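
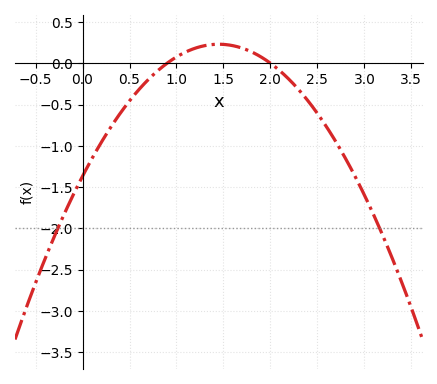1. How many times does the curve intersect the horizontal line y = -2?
2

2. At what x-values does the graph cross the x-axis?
0.9, 2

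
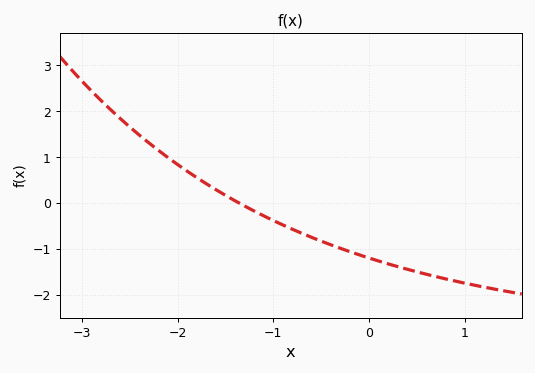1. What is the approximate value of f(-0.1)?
-1.13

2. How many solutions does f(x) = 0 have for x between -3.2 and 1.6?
1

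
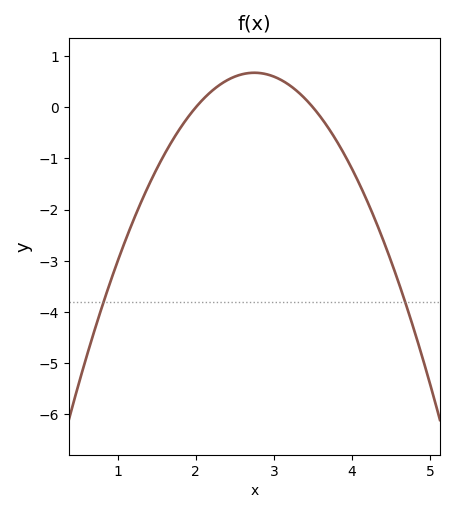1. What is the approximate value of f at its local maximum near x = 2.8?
0.7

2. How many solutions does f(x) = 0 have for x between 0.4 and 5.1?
2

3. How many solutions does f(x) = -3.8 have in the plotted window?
2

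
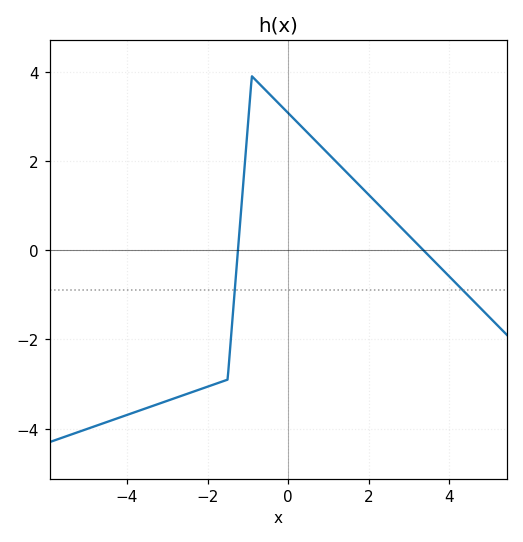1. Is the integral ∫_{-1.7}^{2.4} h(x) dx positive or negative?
positive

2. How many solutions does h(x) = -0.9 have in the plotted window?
2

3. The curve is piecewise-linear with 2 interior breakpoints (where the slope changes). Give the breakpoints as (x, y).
(-1.5, -2.9); (-0.9, 3.9)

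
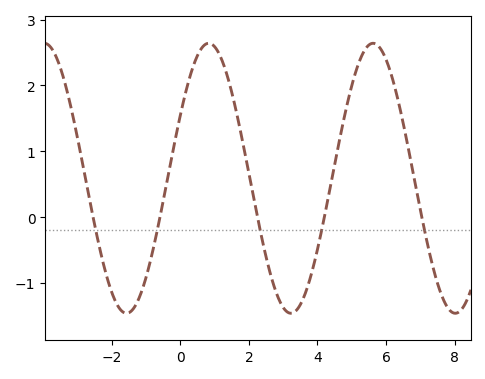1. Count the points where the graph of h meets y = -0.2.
5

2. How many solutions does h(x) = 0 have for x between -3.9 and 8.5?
5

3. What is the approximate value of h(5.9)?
2.51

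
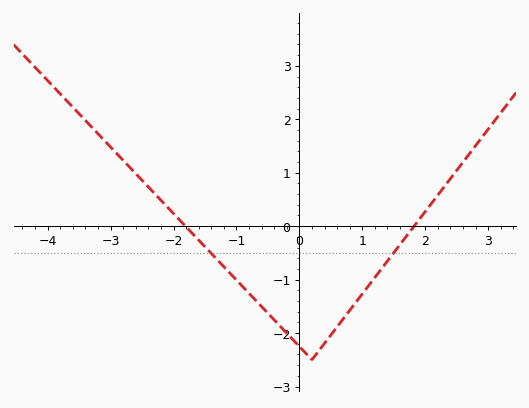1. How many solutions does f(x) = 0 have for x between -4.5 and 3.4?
2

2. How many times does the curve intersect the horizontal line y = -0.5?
2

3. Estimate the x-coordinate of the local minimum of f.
0.2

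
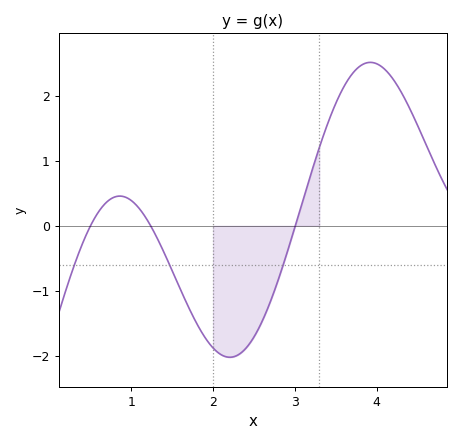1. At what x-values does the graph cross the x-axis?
0.5, 1.2, 3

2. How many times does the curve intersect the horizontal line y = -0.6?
3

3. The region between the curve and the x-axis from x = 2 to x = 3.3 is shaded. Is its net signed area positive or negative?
negative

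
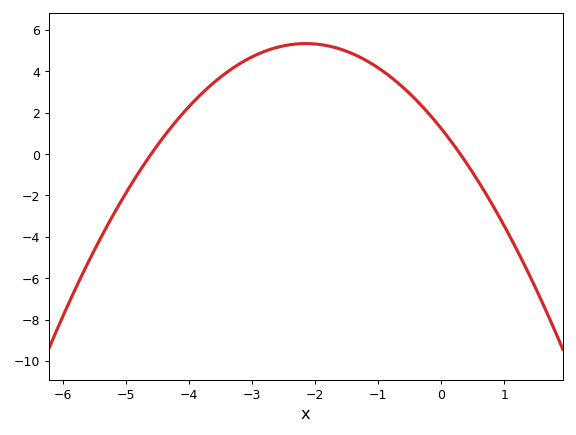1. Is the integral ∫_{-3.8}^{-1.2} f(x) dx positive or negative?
positive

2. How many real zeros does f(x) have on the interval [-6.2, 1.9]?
2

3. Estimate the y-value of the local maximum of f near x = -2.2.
5.4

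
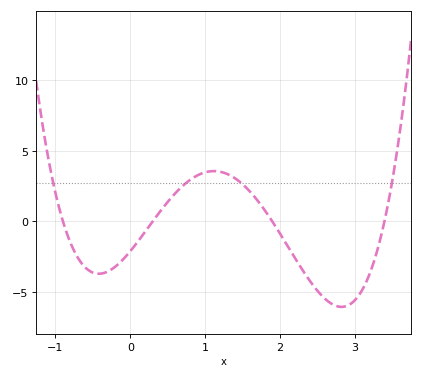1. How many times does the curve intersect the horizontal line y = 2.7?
4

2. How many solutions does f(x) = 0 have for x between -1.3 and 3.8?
4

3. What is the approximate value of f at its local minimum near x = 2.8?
-6.05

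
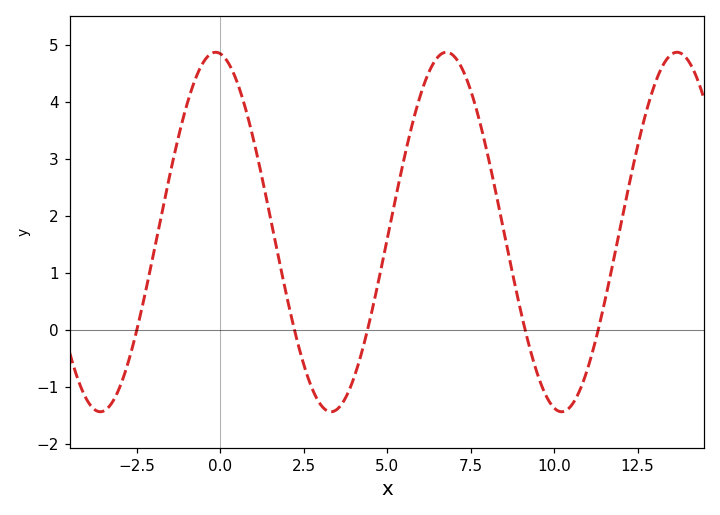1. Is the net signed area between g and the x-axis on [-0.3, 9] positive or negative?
positive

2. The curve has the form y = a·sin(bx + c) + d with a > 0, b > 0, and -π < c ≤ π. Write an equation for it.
y = 3.15sin(0.91x + 1.69) + 1.72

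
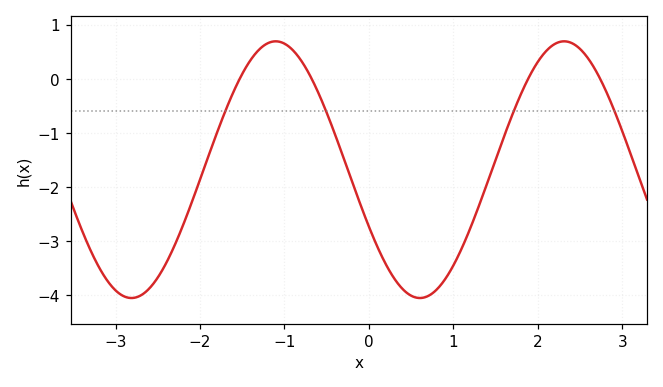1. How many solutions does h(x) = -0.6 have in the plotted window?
4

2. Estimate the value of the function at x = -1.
0.647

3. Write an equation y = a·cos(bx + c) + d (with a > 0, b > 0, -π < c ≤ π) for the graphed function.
y = 2.37cos(1.84x + 2.03) - 1.68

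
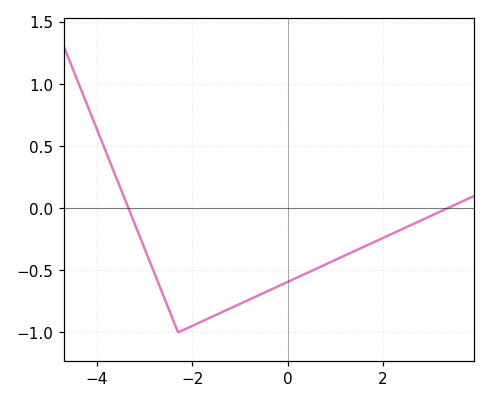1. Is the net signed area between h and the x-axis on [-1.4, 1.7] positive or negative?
negative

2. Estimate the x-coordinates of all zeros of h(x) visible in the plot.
-3.4, 3.4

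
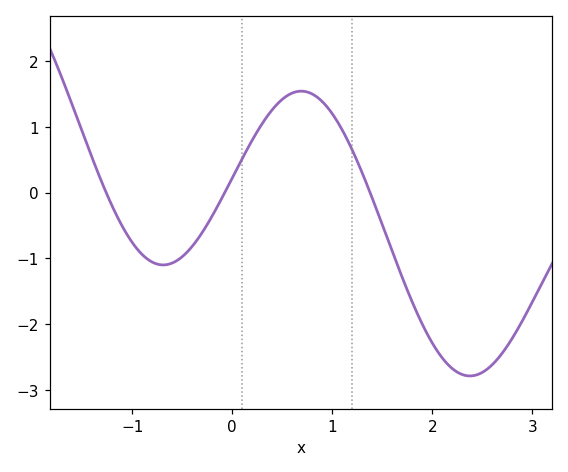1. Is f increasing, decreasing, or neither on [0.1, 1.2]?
neither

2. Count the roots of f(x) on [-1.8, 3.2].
3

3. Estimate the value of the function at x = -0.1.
-0.1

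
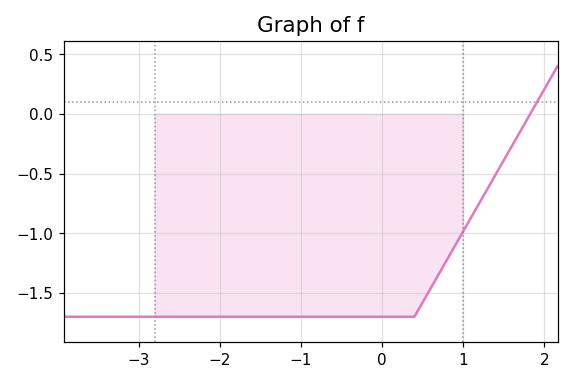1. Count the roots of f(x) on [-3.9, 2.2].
1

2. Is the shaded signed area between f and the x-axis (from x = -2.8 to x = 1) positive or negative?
negative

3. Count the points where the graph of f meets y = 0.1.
1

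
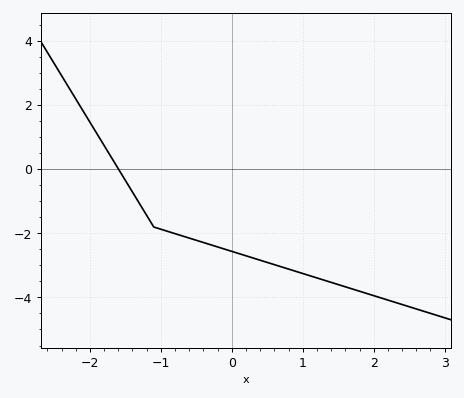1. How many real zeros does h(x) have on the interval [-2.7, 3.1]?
1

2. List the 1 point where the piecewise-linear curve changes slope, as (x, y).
(-1.1, -1.8)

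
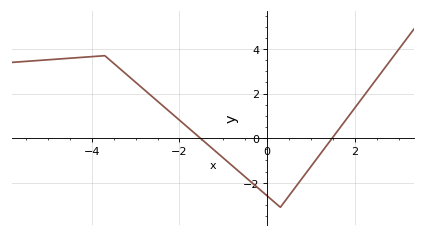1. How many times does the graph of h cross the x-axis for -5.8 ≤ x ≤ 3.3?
2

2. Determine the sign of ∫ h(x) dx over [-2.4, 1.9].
negative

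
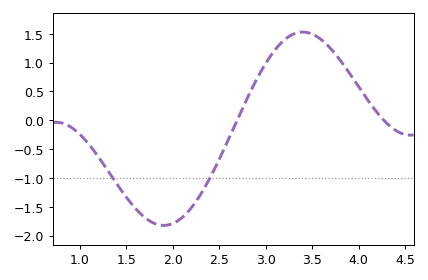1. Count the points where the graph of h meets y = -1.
2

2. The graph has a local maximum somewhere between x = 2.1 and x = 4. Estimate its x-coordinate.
3.4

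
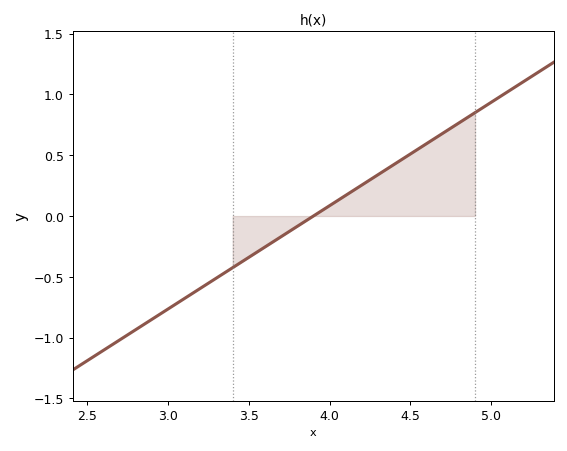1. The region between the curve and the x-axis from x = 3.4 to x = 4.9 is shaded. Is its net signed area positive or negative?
positive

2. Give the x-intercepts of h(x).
3.9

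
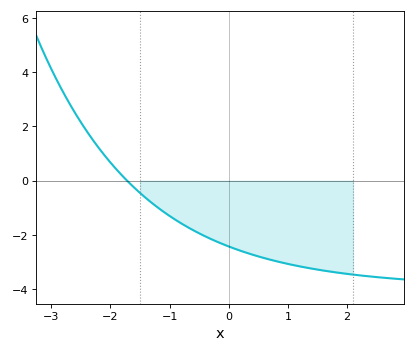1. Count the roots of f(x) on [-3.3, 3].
1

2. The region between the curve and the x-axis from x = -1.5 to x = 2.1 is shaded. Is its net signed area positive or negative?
negative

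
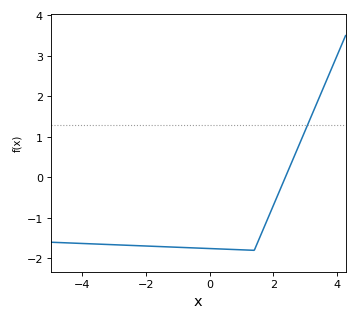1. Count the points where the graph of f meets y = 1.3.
1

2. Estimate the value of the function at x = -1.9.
-1.7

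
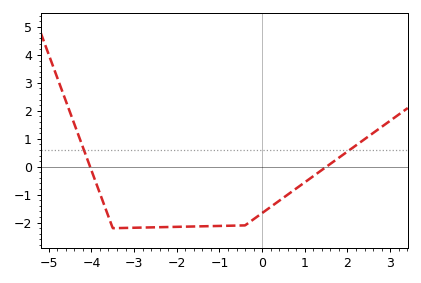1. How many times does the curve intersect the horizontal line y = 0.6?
2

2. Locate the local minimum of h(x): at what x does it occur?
-3.5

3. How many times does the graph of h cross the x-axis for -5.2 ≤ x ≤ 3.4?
2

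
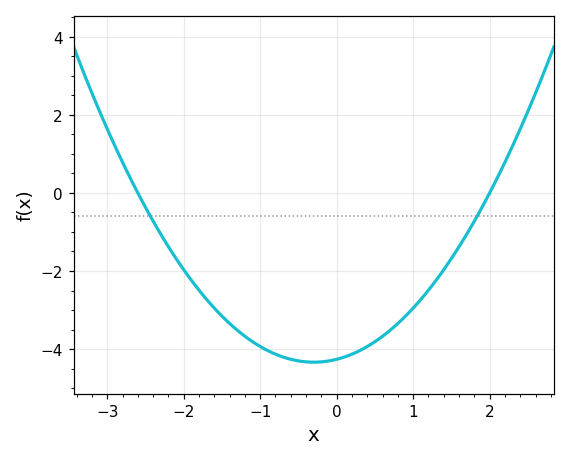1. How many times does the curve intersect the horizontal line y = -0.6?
2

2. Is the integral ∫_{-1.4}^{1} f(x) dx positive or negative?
negative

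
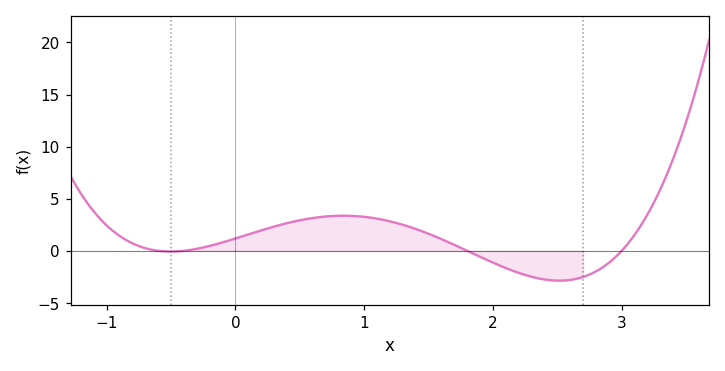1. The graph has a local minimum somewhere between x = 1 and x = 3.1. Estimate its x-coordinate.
2.52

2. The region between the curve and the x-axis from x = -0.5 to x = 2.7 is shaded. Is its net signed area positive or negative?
positive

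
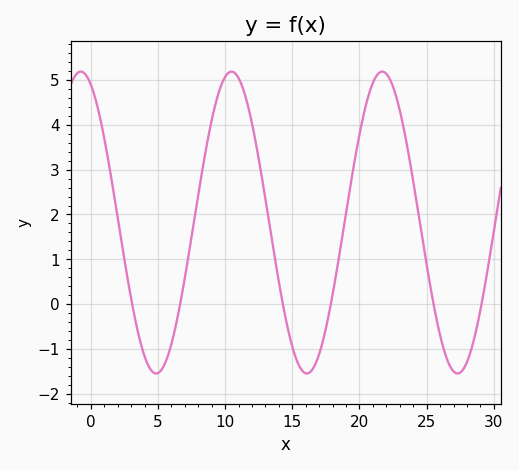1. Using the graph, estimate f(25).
0.882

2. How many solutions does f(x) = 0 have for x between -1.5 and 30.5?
6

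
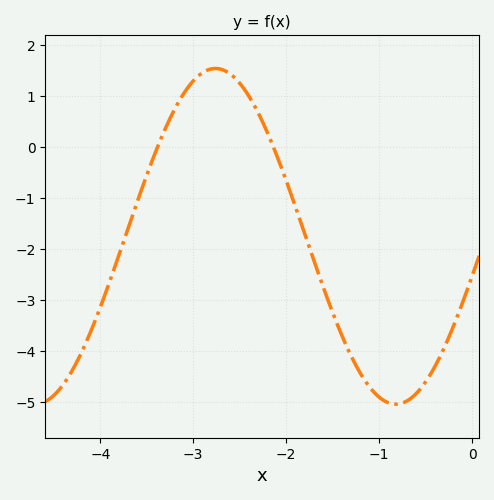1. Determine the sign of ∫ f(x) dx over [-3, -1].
negative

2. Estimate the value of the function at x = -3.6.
-1.1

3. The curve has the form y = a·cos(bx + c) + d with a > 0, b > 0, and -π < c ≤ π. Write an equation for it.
y = 3.29cos(1.6x - 1.8) - 1.75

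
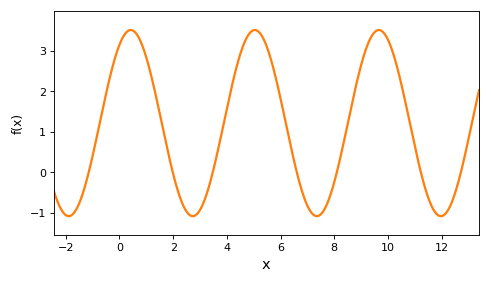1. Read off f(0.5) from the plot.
3.5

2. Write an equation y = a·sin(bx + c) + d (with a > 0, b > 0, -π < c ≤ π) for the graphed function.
y = 2.3sin(1.36x + 1) + 1.21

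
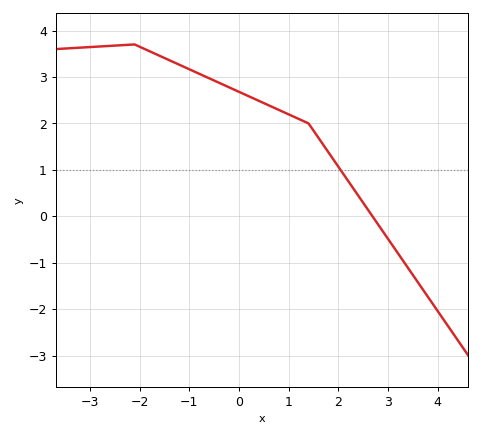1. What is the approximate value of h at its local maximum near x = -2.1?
3.7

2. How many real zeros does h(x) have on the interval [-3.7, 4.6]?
1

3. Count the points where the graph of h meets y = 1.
1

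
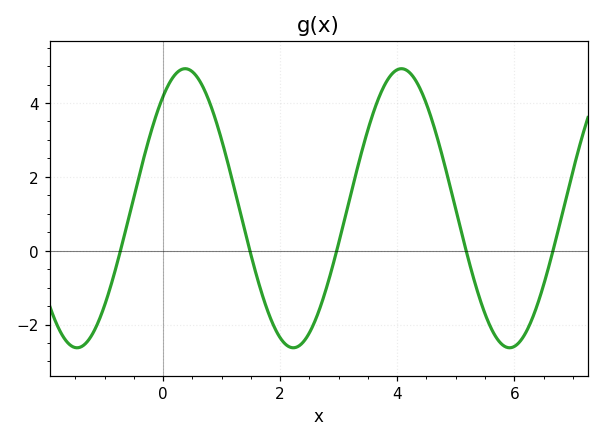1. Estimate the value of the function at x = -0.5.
1.46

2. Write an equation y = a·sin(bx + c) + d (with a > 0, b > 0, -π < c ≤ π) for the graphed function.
y = 3.78sin(1.7x + 0.932) + 1.15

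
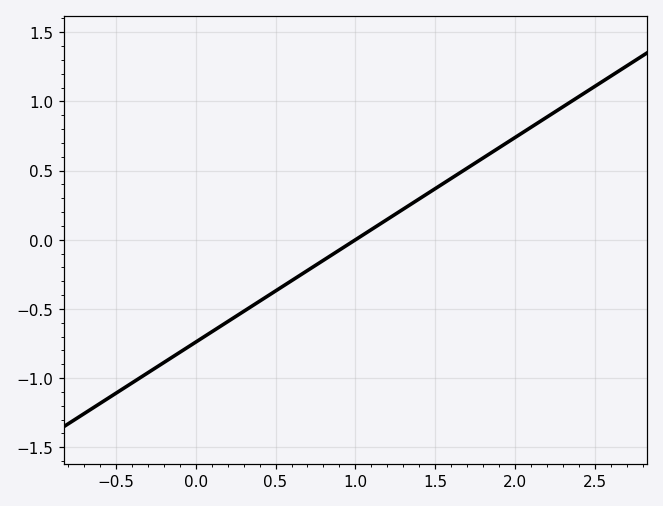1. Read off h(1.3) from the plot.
0.222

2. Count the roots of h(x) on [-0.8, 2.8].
1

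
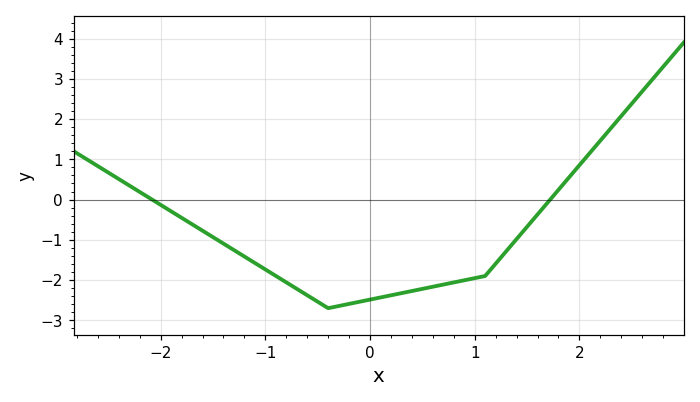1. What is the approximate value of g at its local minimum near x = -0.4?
-2.7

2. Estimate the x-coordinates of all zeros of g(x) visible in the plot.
-2.08, 1.72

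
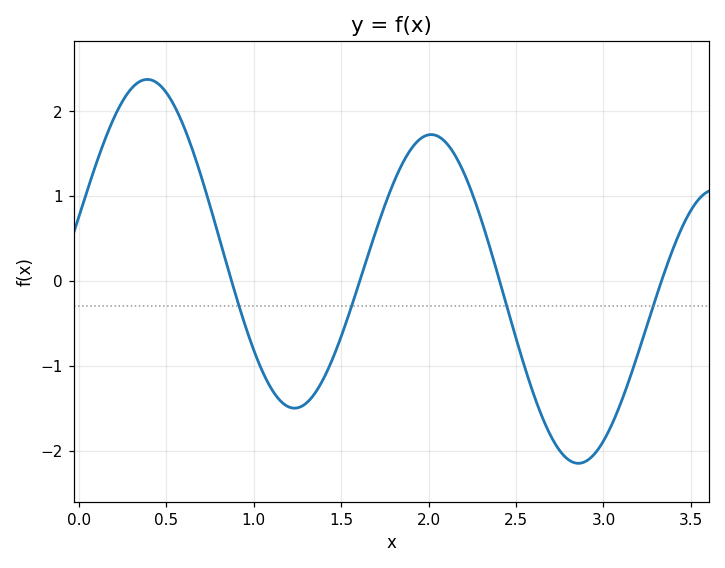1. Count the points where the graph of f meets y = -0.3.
4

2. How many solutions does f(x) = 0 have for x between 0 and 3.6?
4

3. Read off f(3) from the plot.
-1.9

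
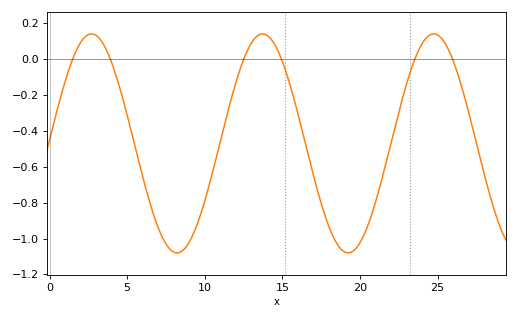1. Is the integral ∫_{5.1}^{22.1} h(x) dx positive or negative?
negative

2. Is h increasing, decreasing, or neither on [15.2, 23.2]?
neither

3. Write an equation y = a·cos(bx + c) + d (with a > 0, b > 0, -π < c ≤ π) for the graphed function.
y = 0.61cos(0.57x - 1.5) - 0.47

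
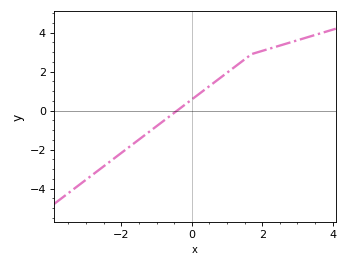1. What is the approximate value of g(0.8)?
1.67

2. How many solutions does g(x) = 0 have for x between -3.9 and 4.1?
1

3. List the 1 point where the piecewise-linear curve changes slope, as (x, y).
(1.7, 2.9)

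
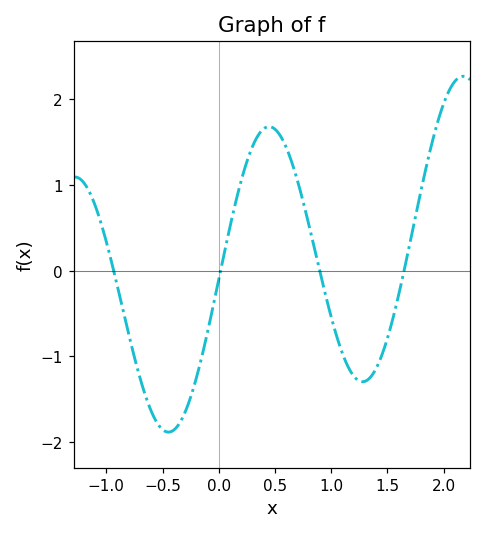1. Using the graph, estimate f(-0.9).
-0.2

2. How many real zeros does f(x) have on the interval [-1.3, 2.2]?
4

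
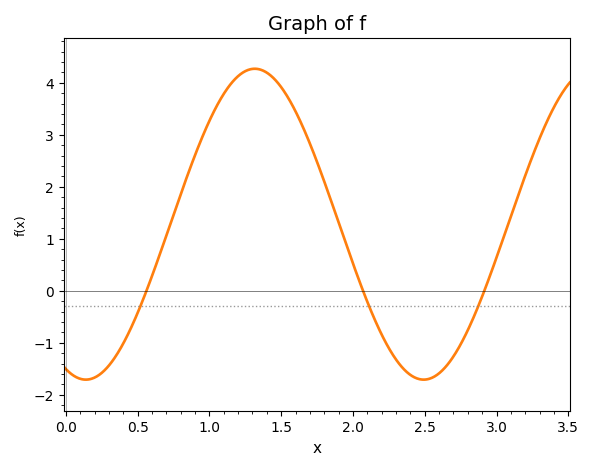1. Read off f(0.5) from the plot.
-0.4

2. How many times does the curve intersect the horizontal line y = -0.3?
3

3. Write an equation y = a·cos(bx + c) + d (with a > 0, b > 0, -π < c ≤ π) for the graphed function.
y = 2.99cos(2.7x + 2.8) + 1.28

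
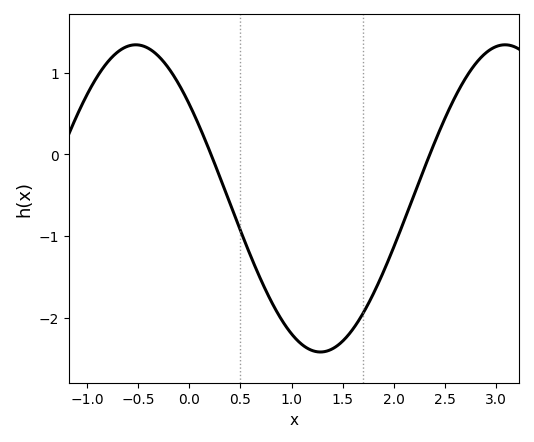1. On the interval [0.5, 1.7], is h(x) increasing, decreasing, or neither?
neither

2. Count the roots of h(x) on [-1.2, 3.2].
2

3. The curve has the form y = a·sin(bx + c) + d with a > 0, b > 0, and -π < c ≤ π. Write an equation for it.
y = 1.88sin(1.74x + 2.48) - 0.54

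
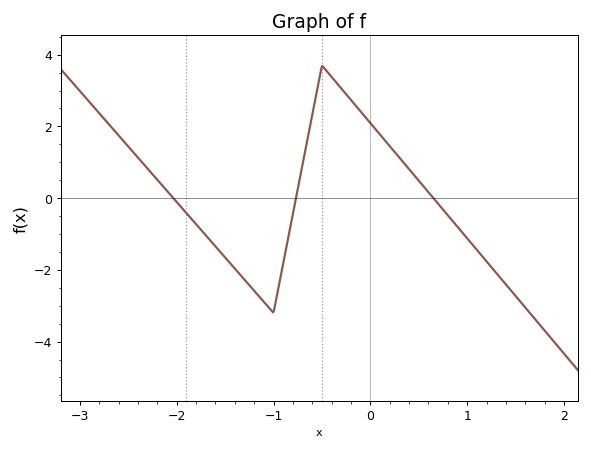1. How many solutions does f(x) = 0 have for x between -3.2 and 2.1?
3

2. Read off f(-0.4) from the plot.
3.4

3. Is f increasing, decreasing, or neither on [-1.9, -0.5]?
neither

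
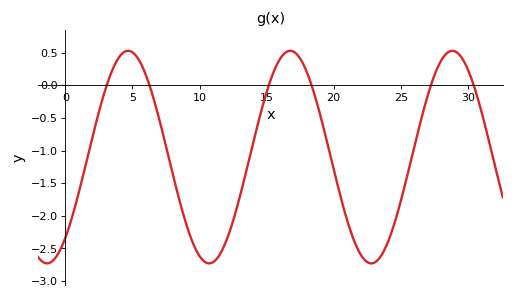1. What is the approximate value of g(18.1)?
0.15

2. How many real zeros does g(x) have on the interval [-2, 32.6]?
6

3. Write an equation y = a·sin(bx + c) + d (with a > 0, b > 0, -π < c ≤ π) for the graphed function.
y = 1.63sin(0.52x - 0.86) - 1.1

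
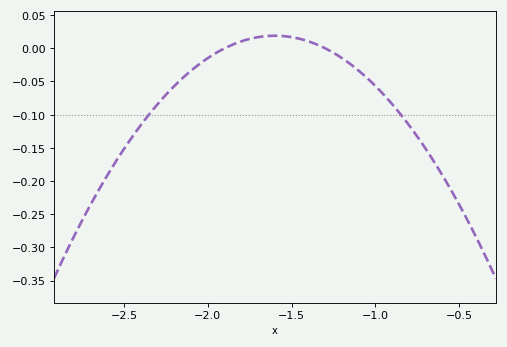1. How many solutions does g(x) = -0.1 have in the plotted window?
2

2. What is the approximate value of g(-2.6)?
-0.19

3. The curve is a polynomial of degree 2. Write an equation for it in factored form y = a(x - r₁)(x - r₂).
y = -0.21(x + 1.9)(x + 1.3)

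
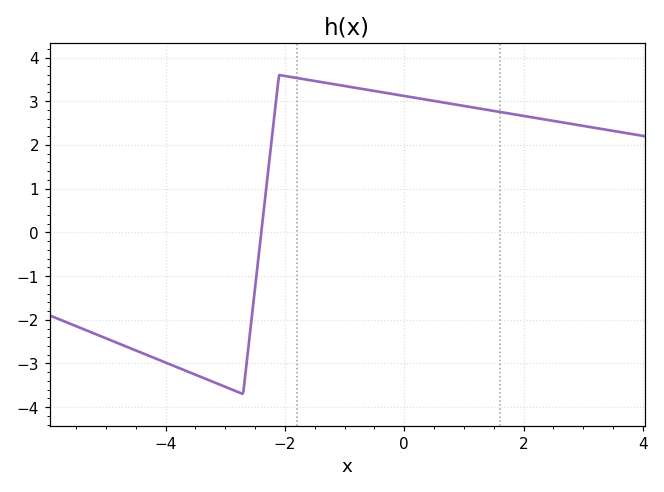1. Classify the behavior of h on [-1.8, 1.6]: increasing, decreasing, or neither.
decreasing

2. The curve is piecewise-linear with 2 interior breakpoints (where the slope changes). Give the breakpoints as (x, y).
(-2.7, -3.7); (-2.1, 3.6)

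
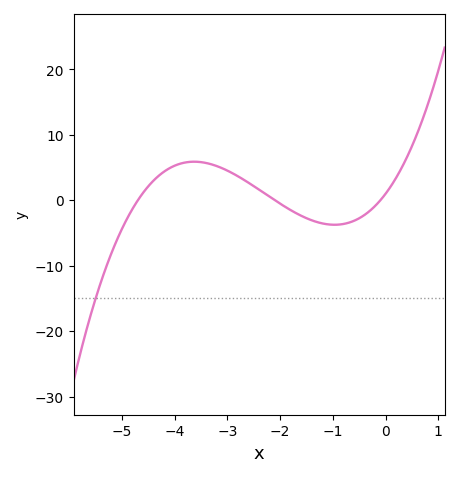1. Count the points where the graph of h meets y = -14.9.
1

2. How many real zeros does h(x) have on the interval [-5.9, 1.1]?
3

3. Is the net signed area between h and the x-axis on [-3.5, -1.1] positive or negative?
positive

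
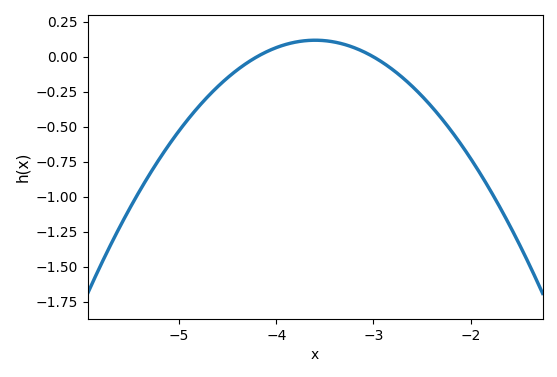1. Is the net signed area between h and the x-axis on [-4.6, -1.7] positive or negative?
negative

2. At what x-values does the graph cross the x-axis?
-4.2, -3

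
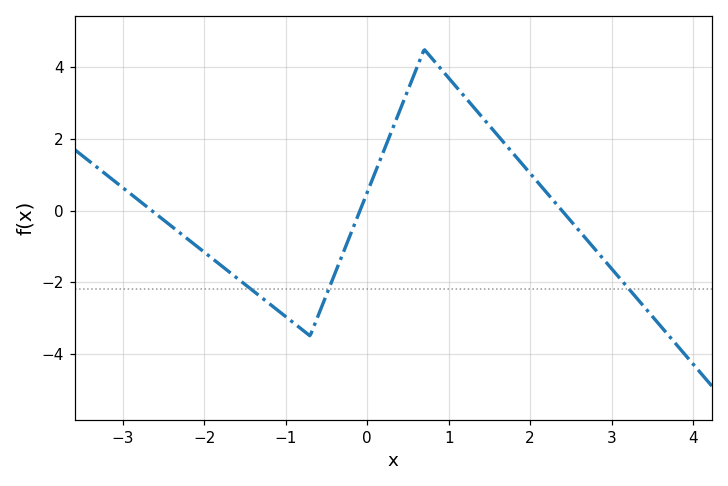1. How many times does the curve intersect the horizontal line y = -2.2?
3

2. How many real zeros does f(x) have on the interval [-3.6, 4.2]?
3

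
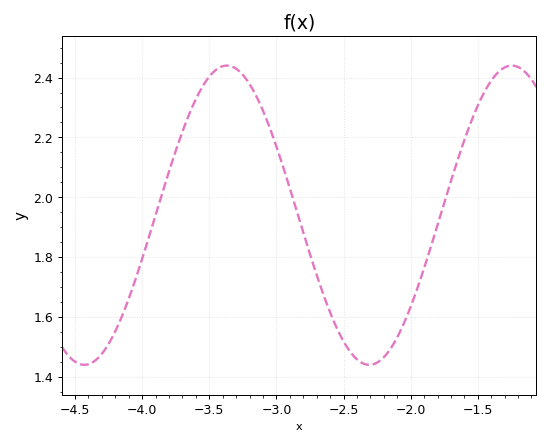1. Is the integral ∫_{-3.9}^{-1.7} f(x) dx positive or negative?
positive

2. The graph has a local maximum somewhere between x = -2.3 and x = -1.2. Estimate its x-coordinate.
-1.25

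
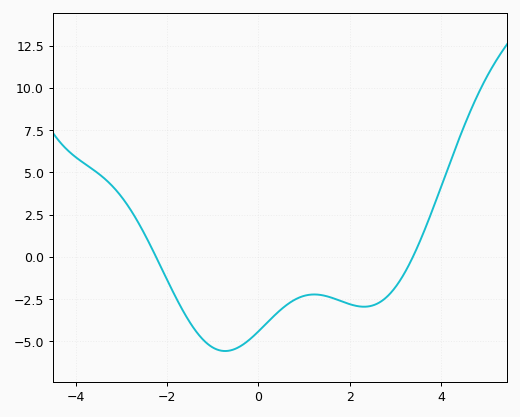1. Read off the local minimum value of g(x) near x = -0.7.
-5.5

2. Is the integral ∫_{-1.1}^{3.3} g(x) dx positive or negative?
negative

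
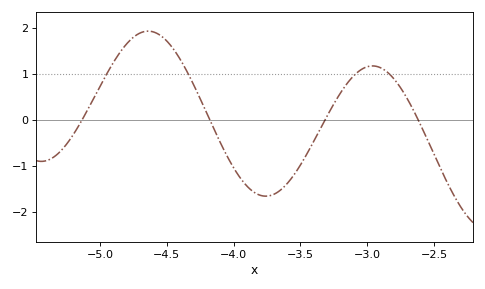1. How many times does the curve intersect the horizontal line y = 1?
4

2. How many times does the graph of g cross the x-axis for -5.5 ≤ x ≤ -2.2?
4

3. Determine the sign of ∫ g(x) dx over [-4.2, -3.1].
negative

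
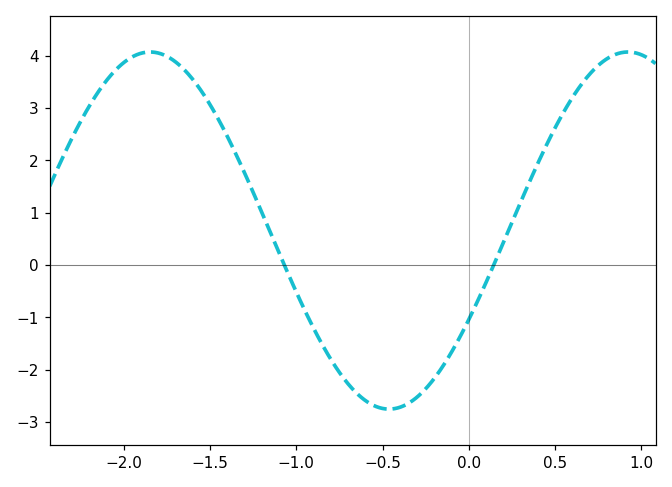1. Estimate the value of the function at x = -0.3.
-2.5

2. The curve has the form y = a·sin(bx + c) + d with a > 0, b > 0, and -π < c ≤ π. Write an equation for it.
y = 3.41sin(2.3x - 0.52) + 0.66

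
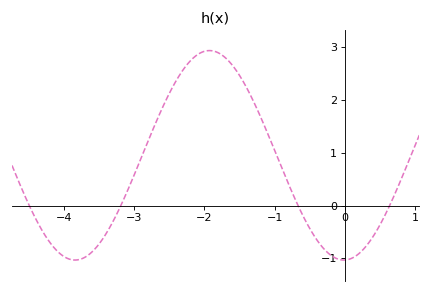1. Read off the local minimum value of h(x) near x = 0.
-1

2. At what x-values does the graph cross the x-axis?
-4.5, -3.2, -0.7, 0.6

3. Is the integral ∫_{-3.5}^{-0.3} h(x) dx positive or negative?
positive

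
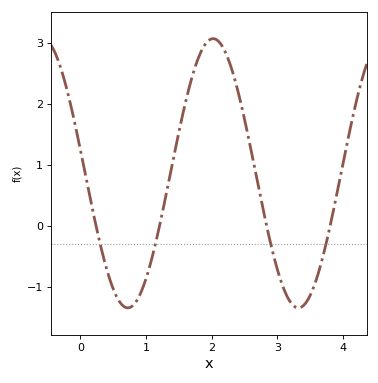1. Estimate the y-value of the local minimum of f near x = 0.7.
-1.3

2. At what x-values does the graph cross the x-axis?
0.2, 1.2, 2.8, 3.8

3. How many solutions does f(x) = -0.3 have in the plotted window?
4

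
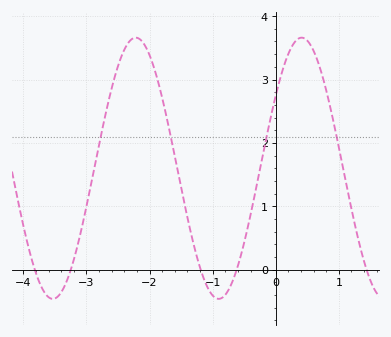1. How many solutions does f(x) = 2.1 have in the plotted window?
4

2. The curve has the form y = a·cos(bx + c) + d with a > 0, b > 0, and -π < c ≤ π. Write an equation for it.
y = 2.06cos(2.39x - 0.98) + 1.6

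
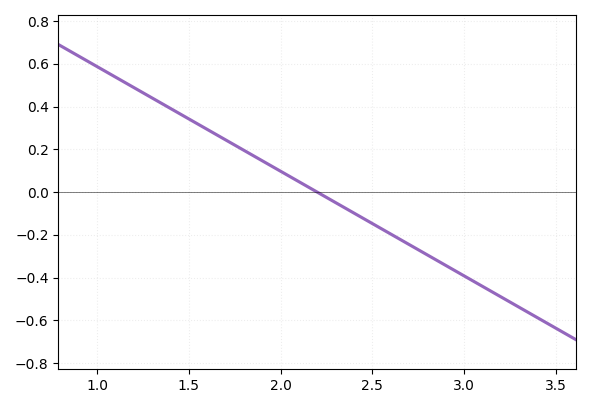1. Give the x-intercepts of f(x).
2.2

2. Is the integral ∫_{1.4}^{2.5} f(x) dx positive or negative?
positive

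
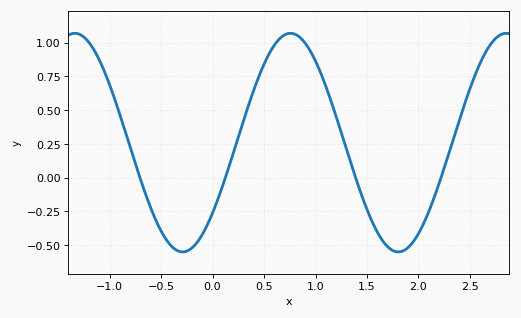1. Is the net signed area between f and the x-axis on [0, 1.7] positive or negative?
positive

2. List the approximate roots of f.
-0.705, 0.124, 1.39, 2.22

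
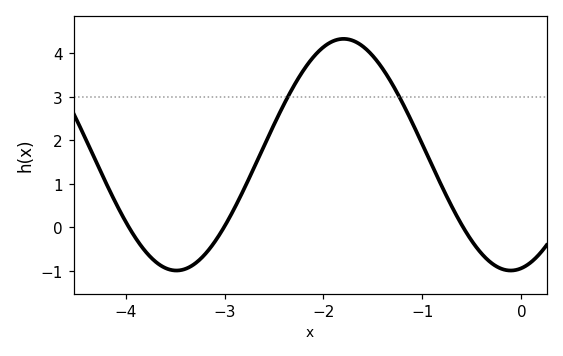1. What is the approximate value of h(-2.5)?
2.4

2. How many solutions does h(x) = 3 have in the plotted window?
2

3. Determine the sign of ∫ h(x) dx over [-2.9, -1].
positive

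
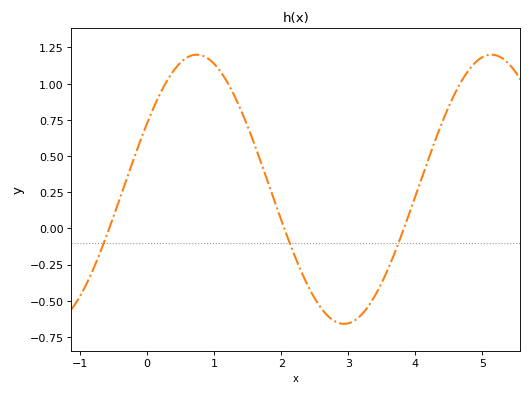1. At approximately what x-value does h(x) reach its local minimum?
2.94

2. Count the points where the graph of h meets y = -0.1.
3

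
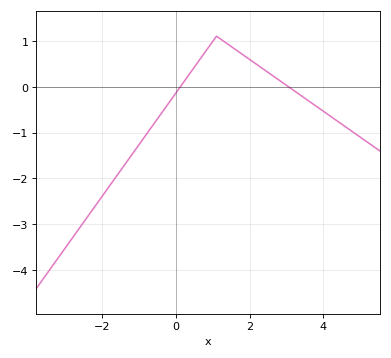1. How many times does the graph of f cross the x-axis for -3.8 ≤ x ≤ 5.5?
2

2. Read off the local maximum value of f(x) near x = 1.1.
1.1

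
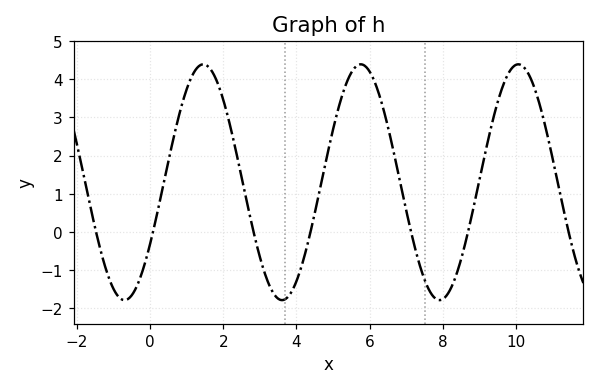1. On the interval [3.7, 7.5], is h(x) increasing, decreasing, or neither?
neither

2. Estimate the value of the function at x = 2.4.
1.88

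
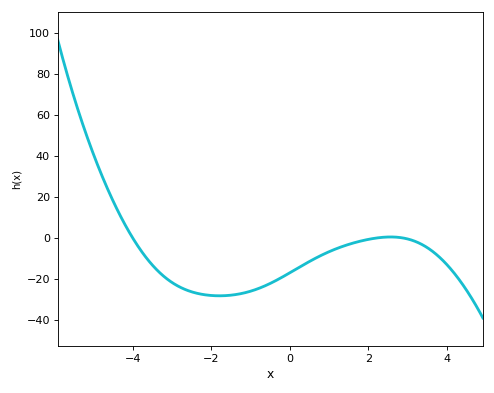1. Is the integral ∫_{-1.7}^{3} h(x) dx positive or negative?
negative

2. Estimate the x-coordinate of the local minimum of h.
-1.79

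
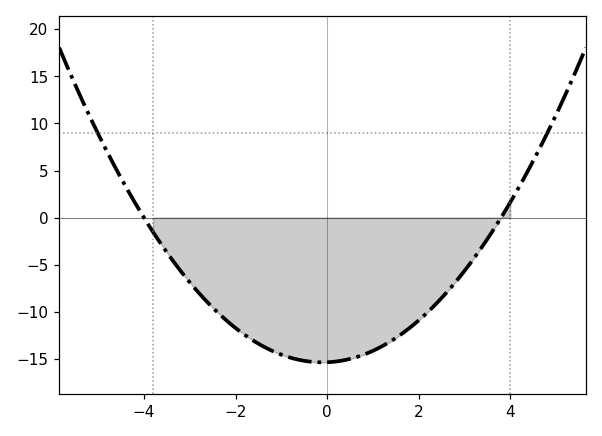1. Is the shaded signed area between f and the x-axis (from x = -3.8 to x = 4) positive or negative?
negative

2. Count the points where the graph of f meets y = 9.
2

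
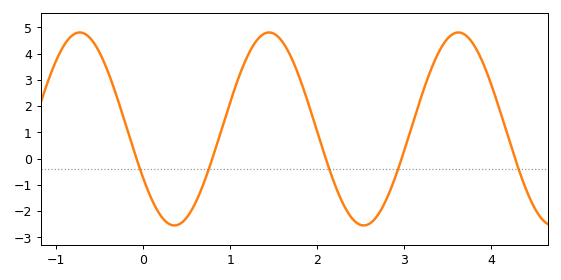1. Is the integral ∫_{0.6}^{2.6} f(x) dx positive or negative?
positive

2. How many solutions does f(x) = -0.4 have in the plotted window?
5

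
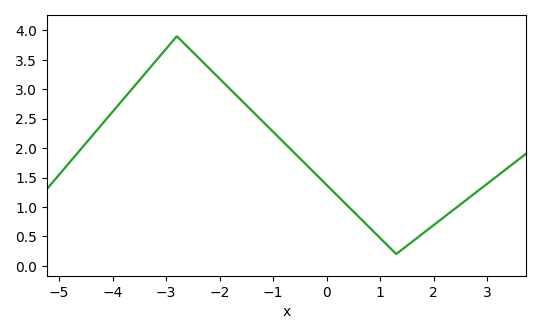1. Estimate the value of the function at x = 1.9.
0.622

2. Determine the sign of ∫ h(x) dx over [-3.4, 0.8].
positive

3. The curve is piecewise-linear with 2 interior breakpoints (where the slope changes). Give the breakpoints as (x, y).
(-2.8, 3.9); (1.3, 0.2)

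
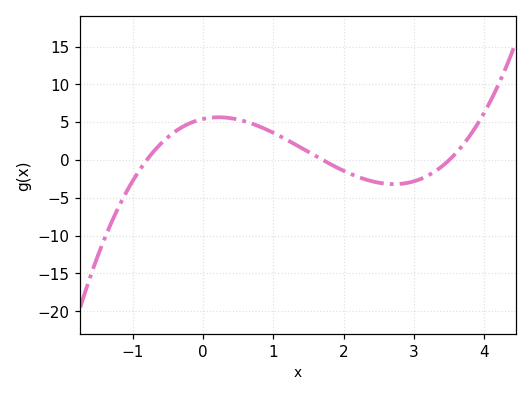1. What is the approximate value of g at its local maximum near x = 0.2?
5.5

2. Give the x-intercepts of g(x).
-0.8, 1.7, 3.5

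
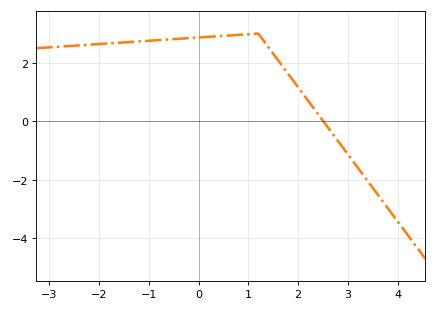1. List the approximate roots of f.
2.51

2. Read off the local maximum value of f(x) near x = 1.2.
3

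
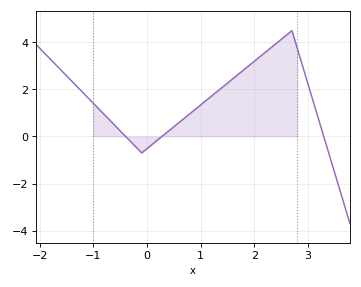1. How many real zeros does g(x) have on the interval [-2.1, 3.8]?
3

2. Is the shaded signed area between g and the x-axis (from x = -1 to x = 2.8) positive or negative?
positive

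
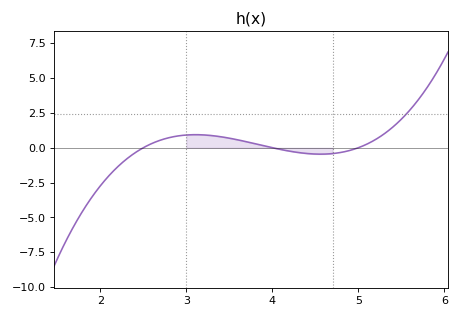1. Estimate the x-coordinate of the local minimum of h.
4.56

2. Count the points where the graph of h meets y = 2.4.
1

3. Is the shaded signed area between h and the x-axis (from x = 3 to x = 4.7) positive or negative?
positive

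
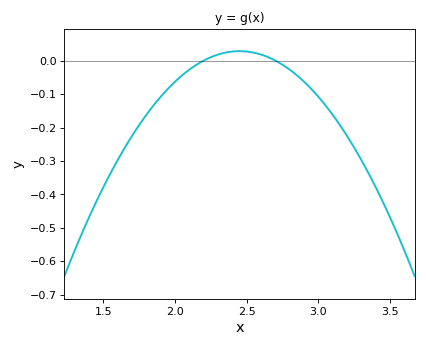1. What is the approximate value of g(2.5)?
0.03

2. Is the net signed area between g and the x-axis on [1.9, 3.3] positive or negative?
negative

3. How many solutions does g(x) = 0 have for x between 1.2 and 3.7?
2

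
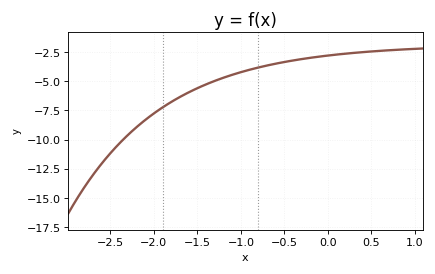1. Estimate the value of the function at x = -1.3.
-4.96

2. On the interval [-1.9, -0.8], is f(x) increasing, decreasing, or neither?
increasing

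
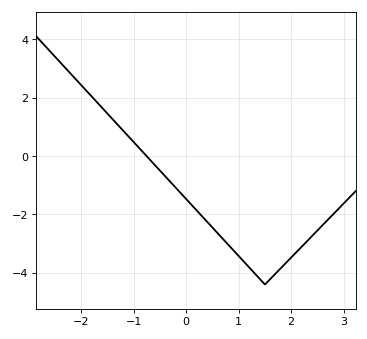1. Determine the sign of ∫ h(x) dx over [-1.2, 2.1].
negative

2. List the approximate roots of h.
-0.8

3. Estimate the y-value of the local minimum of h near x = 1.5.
-4.4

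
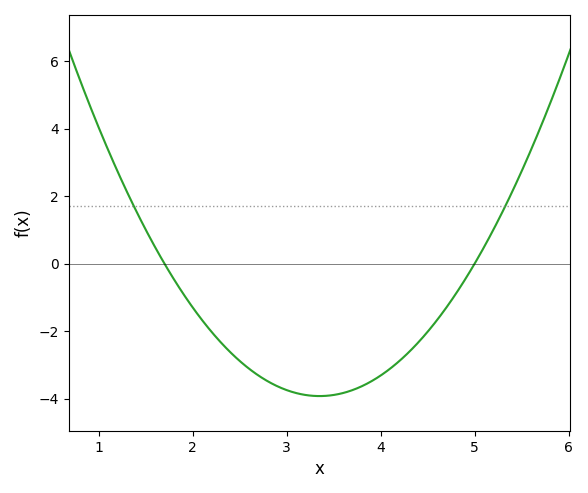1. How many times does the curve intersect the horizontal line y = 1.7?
2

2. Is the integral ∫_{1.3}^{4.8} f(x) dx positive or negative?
negative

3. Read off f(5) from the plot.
0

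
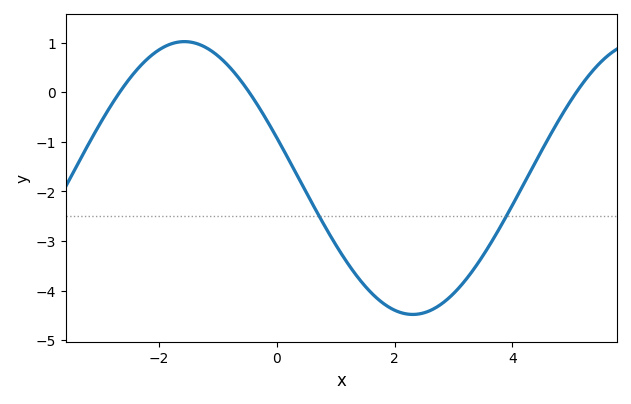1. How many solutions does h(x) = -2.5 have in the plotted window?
2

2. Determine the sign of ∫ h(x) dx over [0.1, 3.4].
negative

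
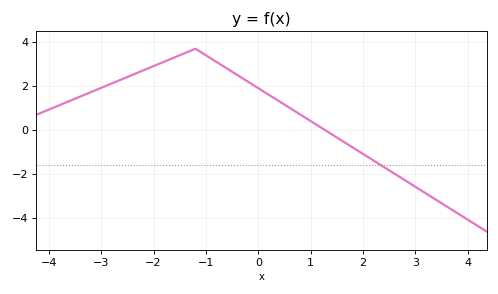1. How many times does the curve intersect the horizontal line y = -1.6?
1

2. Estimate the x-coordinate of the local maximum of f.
-1.2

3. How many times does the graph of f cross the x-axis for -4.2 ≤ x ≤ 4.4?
1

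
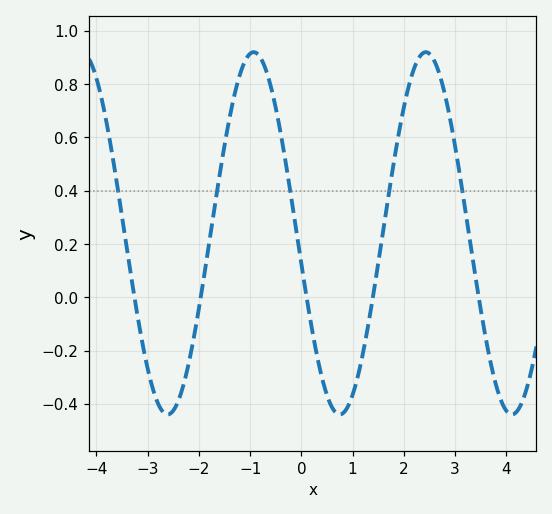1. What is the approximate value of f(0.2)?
-0.12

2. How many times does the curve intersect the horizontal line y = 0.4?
5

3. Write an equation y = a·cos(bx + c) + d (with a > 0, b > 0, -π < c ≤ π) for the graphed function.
y = 0.68cos(1.9x + 1.7) + 0.24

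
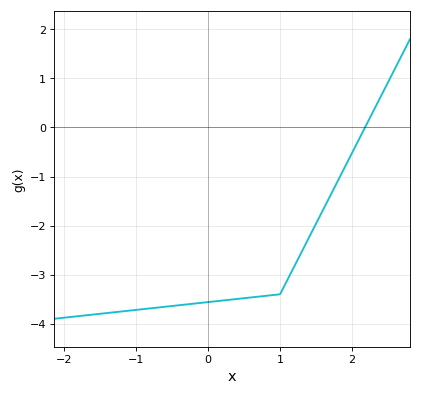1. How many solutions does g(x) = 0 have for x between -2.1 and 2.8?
1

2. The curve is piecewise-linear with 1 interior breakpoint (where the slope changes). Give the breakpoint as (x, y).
(1, -3.4)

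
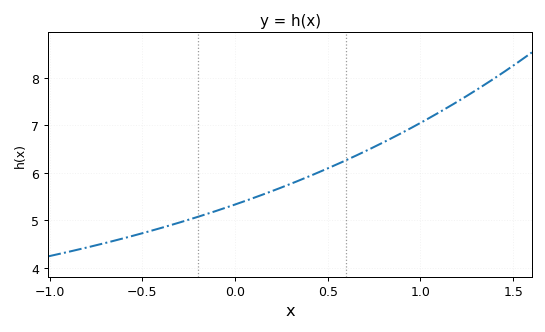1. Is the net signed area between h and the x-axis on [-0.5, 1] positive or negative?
positive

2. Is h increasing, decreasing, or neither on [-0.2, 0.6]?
increasing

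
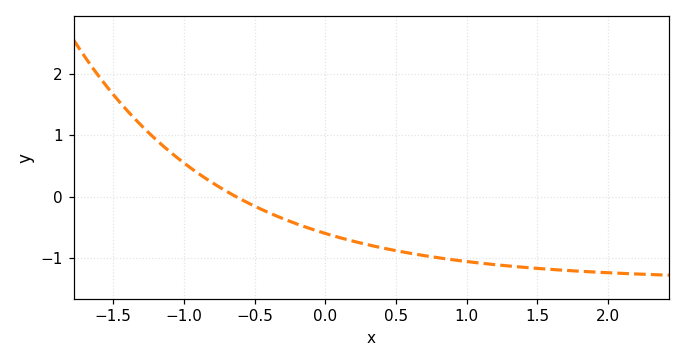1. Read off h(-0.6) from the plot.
0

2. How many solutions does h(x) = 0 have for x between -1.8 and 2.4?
1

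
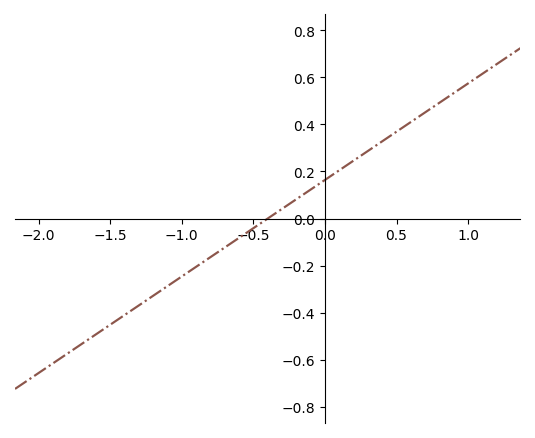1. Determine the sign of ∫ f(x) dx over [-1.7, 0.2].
negative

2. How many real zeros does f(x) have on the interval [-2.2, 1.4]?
1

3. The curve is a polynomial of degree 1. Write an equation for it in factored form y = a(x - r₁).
y = 0.41(x + 0.4)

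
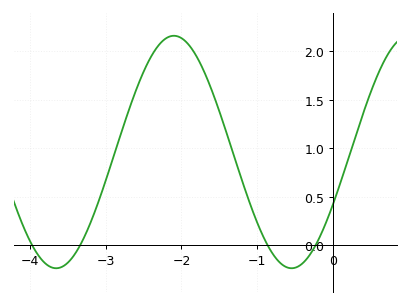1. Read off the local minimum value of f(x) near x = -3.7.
-0.24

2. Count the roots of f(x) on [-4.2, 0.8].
4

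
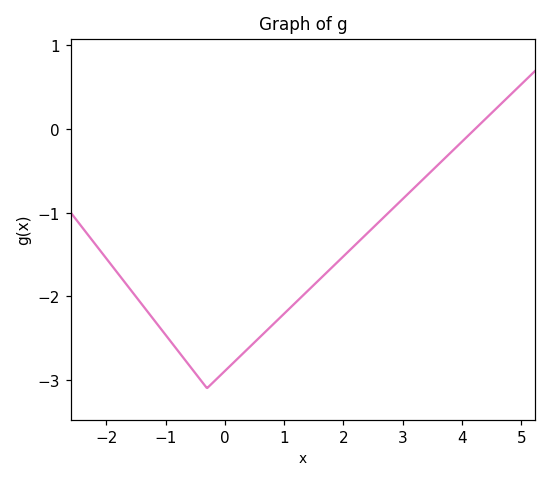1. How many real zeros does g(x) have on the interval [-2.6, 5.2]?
1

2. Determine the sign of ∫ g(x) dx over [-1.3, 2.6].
negative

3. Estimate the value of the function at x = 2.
-1.5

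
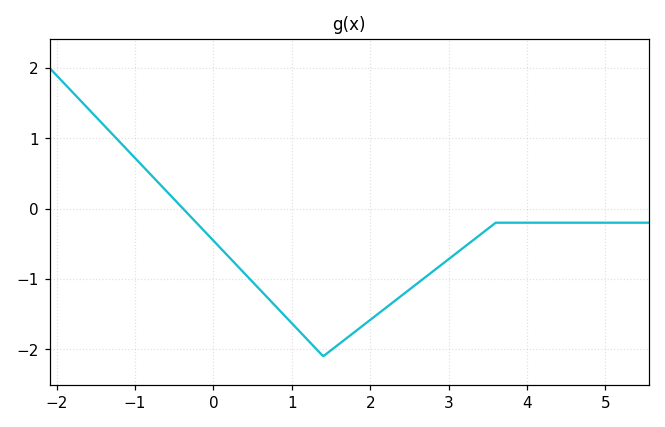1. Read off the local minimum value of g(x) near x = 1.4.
-2.1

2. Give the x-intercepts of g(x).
-0.388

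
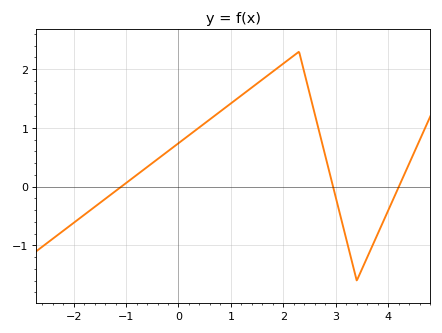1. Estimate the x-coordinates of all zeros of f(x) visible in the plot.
-1, 3, 4.2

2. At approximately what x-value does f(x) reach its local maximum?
2.4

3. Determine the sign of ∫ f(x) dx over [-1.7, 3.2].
positive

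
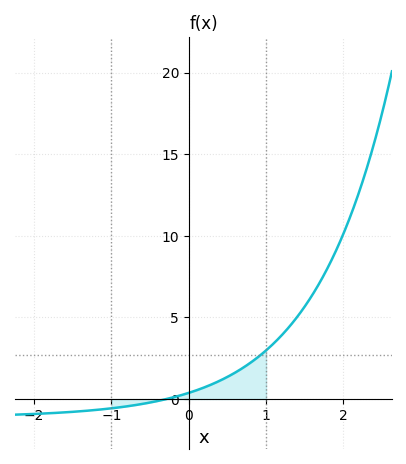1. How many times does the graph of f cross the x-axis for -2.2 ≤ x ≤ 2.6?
1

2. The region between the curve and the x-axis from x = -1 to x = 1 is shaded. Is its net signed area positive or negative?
positive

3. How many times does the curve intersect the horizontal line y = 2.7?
1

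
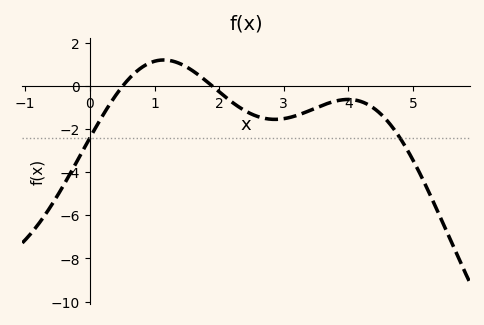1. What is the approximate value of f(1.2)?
1.2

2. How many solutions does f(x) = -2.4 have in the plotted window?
2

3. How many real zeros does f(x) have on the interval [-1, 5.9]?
2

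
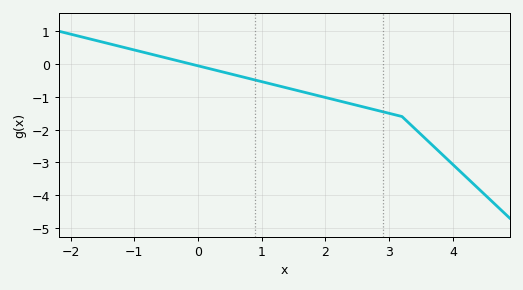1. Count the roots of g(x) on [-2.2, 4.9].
1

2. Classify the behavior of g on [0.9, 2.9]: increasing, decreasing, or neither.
decreasing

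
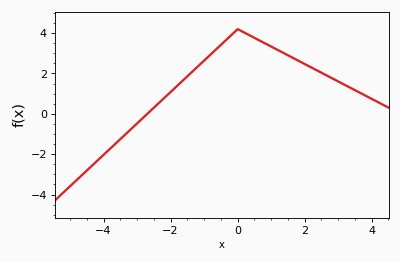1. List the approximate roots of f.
-2.7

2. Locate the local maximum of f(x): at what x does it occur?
0.002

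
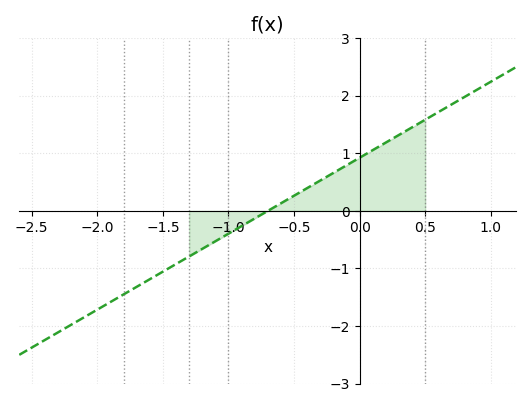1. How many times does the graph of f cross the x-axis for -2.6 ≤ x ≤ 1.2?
1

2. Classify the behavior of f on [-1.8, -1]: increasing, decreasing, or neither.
increasing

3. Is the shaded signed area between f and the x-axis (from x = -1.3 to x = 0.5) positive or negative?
positive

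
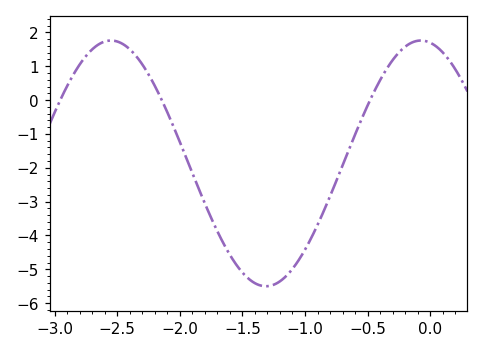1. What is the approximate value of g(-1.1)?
-4.99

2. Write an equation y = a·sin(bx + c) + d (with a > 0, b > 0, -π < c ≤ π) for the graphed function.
y = 3.63sin(2.54x + 1.76) - 1.87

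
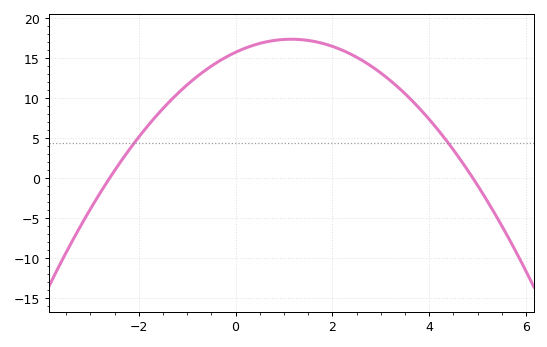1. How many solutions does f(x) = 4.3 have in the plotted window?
2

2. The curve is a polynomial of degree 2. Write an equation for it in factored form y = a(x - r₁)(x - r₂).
y = -1.23(x + 2.6)(x - 4.9)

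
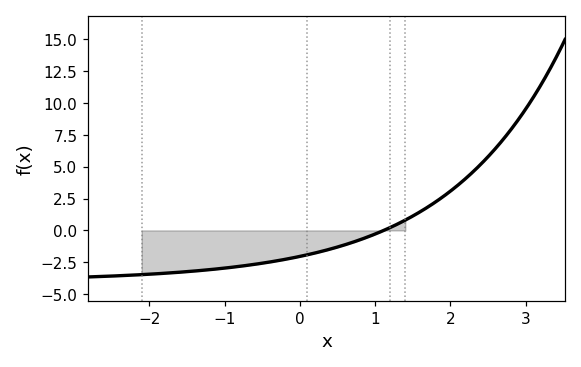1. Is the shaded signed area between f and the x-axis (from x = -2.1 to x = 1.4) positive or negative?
negative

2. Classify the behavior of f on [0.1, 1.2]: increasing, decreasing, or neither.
increasing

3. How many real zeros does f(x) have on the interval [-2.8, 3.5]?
1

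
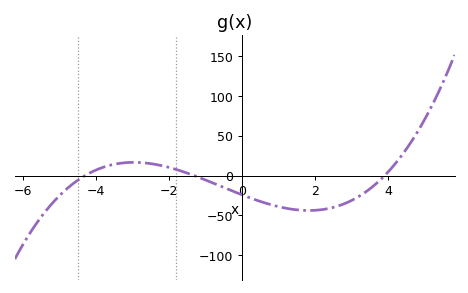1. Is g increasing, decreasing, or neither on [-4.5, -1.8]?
neither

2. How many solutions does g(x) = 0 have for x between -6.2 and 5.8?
3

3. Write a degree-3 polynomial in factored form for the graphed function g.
y = 1.1(x + 4.3)(x + 1.3)(x - 3.9)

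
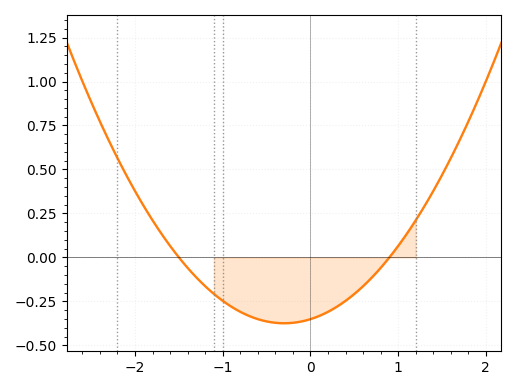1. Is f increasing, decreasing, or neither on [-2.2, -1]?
decreasing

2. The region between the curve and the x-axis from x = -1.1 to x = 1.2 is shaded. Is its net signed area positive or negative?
negative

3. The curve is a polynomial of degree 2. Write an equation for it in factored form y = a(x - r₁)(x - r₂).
y = 0.26(x + 1.5)(x - 0.9)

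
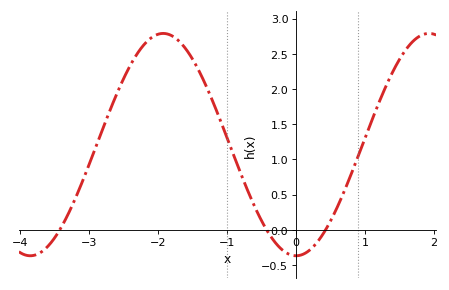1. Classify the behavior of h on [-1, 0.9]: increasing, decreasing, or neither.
neither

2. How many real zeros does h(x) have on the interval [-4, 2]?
3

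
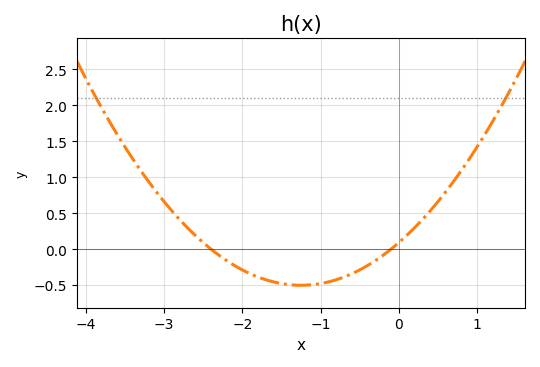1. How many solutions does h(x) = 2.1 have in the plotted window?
2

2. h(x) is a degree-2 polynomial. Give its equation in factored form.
y = 0.38(x + 2.4)(x + 0.1)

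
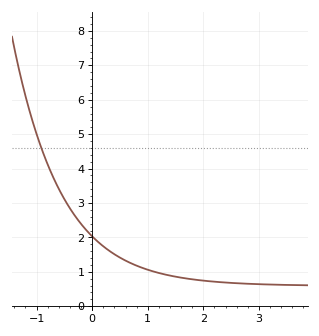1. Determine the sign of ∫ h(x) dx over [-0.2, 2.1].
positive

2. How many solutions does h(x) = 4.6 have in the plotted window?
1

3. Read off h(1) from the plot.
1.06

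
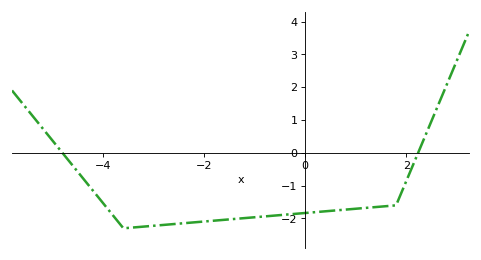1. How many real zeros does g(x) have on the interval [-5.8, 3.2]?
2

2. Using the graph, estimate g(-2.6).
-2.17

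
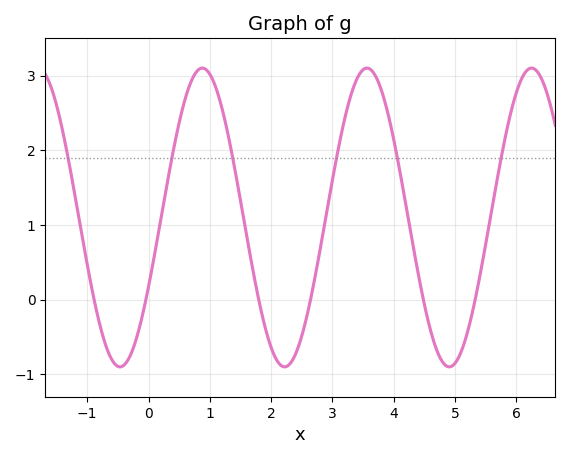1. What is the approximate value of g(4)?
2.14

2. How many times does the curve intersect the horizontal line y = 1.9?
6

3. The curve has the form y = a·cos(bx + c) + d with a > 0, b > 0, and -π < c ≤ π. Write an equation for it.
y = 2cos(2.34x - 2.05) + 1.1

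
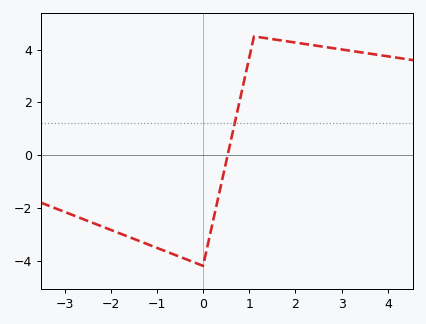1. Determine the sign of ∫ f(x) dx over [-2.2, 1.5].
negative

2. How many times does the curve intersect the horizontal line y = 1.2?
1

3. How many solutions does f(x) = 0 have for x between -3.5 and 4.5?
1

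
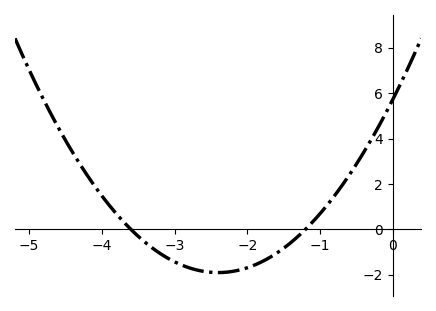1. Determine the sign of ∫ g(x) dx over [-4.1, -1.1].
negative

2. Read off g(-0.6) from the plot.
2.4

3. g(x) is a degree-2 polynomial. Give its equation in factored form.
y = 1.32(x + 3.6)(x + 1.2)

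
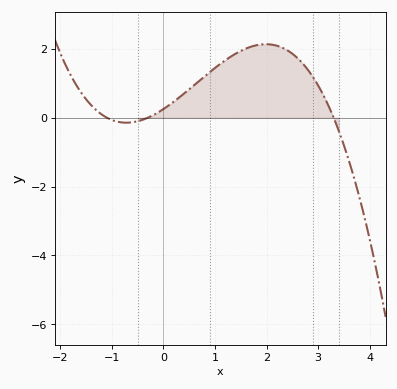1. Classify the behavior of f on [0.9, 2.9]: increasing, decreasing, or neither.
neither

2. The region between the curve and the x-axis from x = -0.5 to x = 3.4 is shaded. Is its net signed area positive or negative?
positive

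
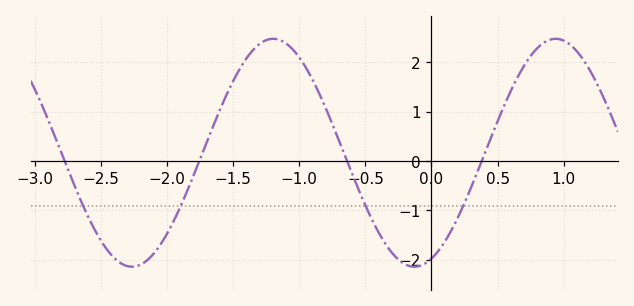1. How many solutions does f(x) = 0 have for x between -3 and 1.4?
4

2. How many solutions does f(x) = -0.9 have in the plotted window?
4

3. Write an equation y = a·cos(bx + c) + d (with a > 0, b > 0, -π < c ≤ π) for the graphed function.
y = 2.31cos(2.94x - 2.76) + 0.17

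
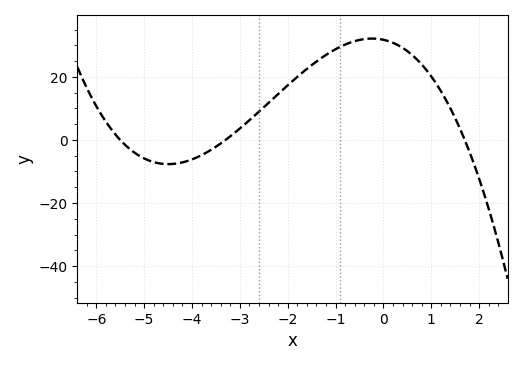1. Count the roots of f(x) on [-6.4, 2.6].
3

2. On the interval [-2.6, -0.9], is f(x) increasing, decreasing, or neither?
increasing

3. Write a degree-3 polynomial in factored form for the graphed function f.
y = -1.03(x + 5.5)(x + 3.3)(x - 1.7)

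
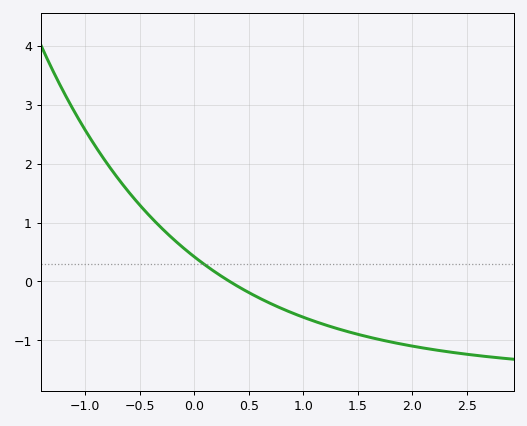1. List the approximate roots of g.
0.324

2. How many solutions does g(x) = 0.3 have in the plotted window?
1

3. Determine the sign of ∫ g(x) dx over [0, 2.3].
negative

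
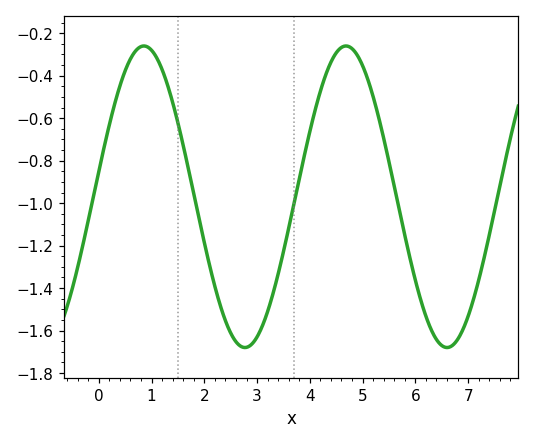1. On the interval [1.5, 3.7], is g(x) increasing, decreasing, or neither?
neither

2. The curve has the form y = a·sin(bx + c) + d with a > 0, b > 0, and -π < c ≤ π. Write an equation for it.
y = 0.71sin(1.6x + 0.17) - 0.97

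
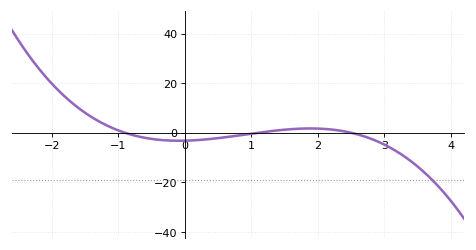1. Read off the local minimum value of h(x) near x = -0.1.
-4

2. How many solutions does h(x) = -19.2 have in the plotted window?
1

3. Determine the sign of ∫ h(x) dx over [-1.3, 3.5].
negative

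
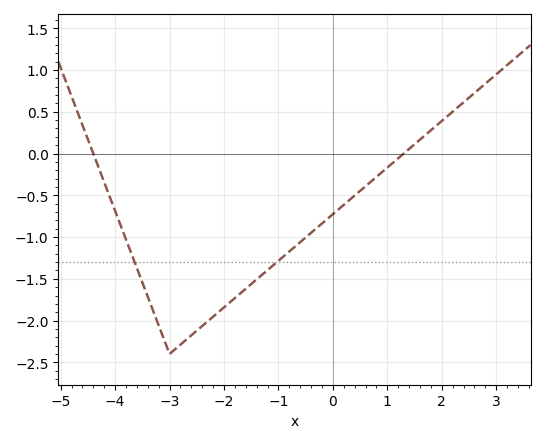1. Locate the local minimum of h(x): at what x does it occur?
-3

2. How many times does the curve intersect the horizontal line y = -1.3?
2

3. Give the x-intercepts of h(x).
-4.4, 1.3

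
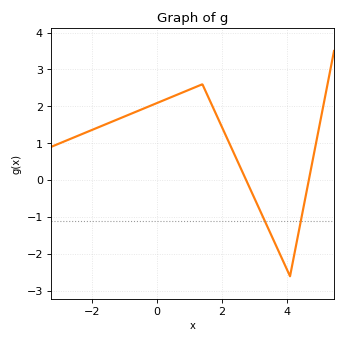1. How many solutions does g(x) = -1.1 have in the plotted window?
2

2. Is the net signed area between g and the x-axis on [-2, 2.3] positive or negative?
positive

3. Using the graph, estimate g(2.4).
0.674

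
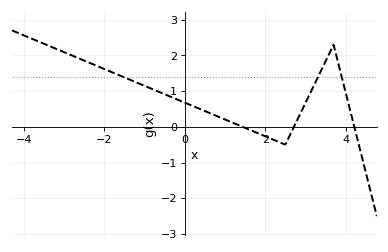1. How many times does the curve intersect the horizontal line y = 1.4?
3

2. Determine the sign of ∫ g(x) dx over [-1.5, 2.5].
positive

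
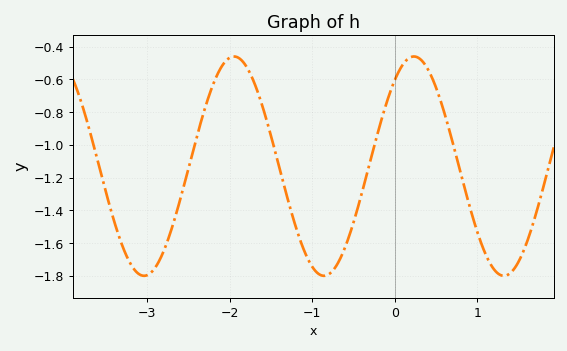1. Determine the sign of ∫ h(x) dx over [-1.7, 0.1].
negative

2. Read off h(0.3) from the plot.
-0.48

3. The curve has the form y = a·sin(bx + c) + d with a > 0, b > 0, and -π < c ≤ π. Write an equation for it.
y = 0.67sin(2.9x + 0.9) - 1.13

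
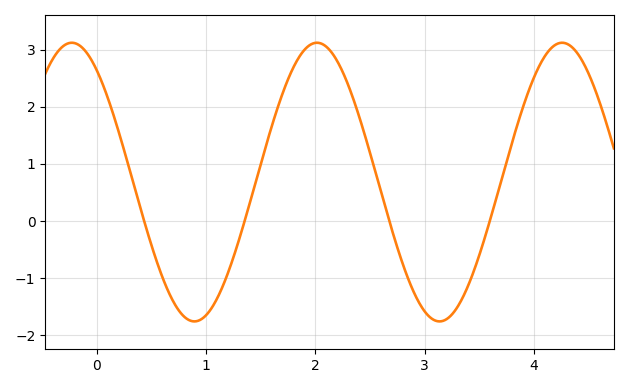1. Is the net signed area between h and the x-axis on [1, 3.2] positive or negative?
positive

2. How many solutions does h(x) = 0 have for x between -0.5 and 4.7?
4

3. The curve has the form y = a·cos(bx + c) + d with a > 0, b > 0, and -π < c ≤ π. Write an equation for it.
y = 2.44cos(2.8x + 0.64) + 0.68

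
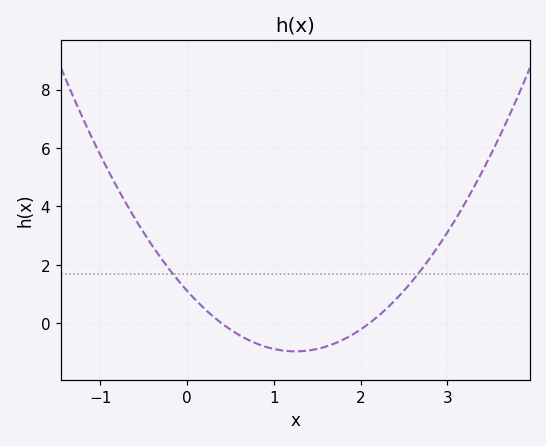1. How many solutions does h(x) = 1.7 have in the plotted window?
2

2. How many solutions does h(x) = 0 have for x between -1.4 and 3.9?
2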